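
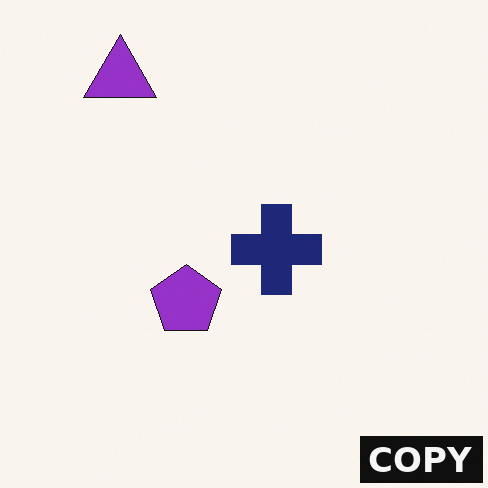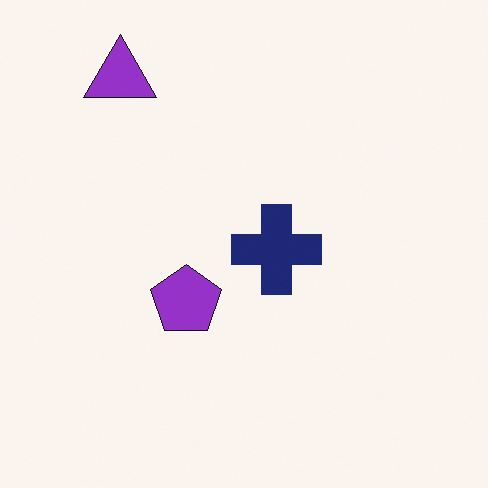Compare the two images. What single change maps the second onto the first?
The first image is the second watermarked with the text "COPY" in the lower-right corner.

A dark label reading "COPY" appears in the lower-right corner.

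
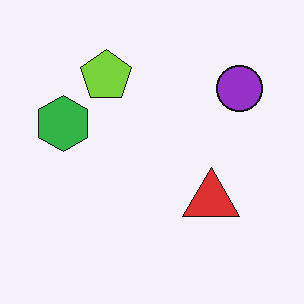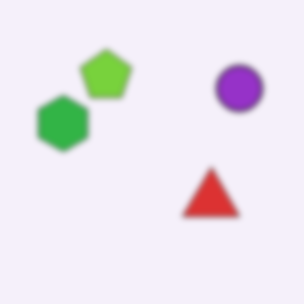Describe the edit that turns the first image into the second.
Moderately blurred.

Shape edges and outlines are uniformly softened across the whole image.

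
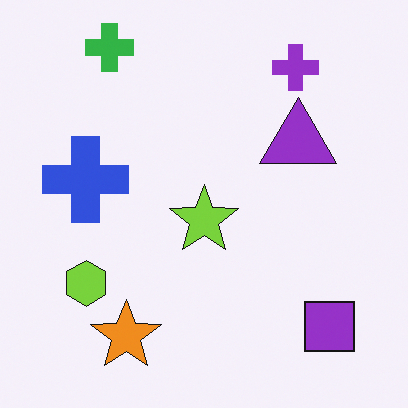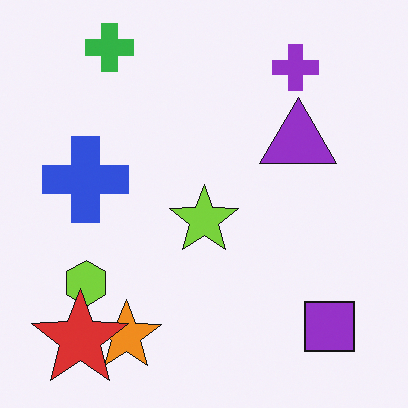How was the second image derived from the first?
Overlaid with an additional red star.

A red star appears in the second image that is absent from the first.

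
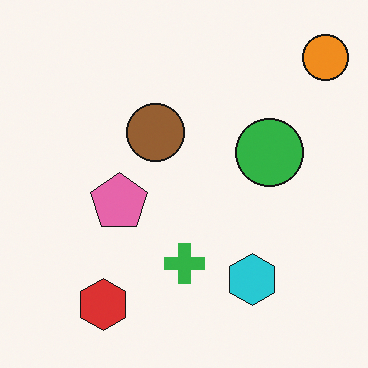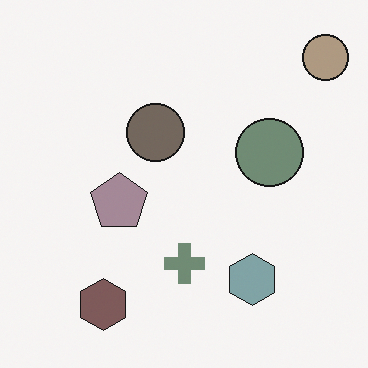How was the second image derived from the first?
The transformation is: heavily desaturated.

All colors are more muted and greyish — a global saturation change.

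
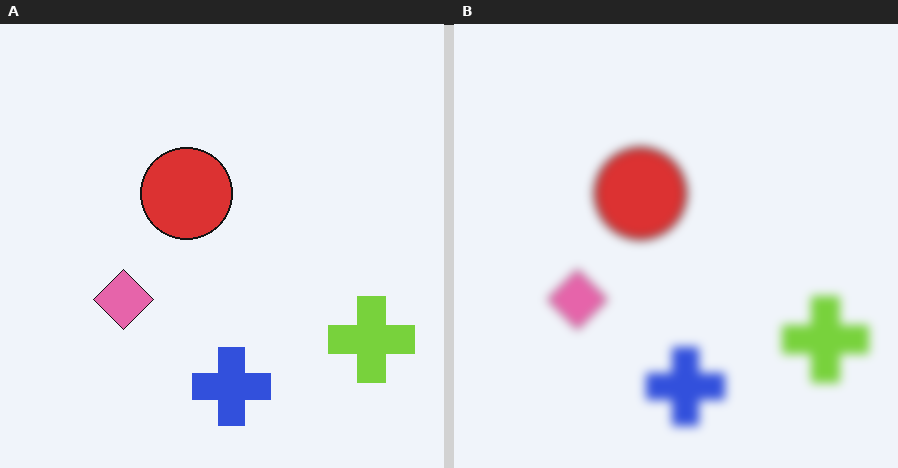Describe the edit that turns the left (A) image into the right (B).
The image was strongly gaussian-blurred.

Shape edges and outlines are uniformly softened across the whole image.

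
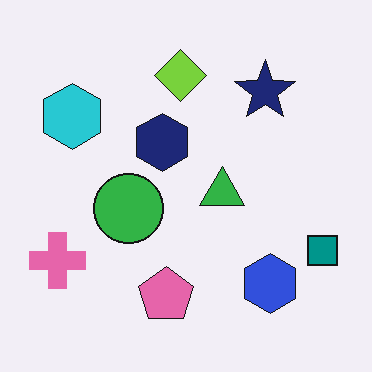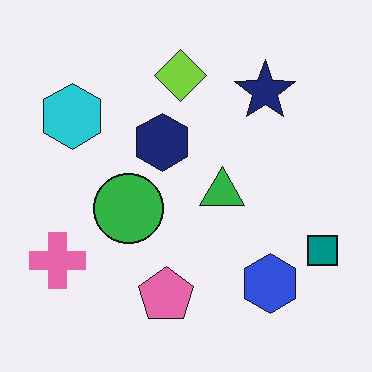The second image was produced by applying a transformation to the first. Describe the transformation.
The transformation is: given moderate JPEG compression.

Blocky 8×8 compression artifacts appear around shape edges and the flat background shows ringing — characteristic JPEG degradation.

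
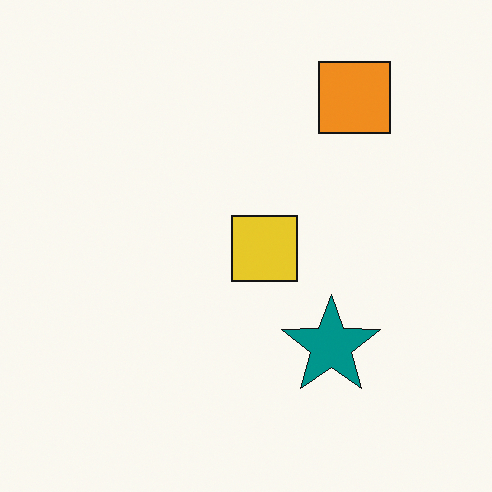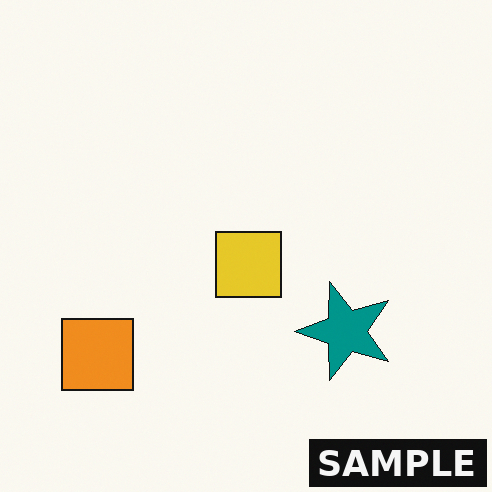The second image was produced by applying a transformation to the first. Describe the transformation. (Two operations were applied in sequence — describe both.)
This is the original image transposed (reflected across the top-left ↔ bottom-right diagonal), then watermarked with the text "SAMPLE" in the lower-right corner.

Shapes have swapped their row and column positions — what was in the top-right is now in the bottom-left — a diagonal reflection. A dark label reading "SAMPLE" appears in the lower-right corner.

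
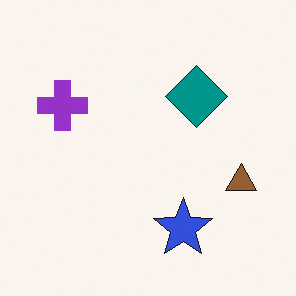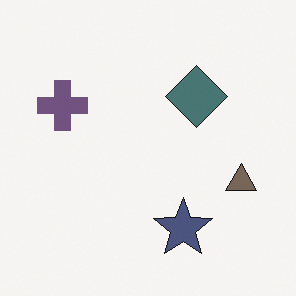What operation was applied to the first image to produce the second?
It was made much more muted (saturation change).

All colors are more muted and greyish — a global saturation change.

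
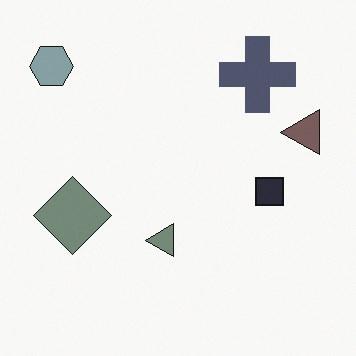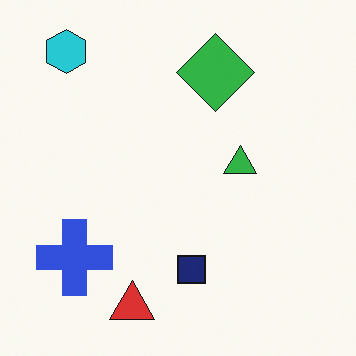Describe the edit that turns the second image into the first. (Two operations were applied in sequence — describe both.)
The first image is the second transposed (reflected across the top-left ↔ bottom-right diagonal), then heavily desaturated.

Shapes have swapped their row and column positions — what was in the top-right is now in the bottom-left — a diagonal reflection. All colors are more muted and greyish — a global saturation change.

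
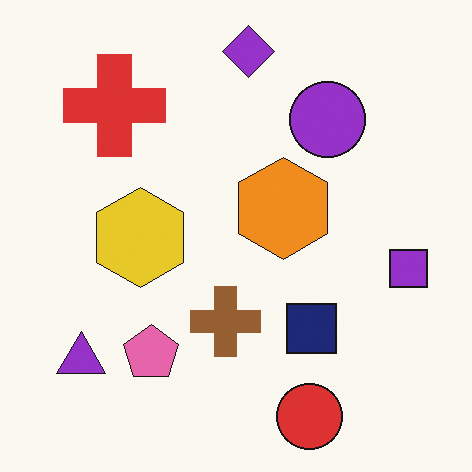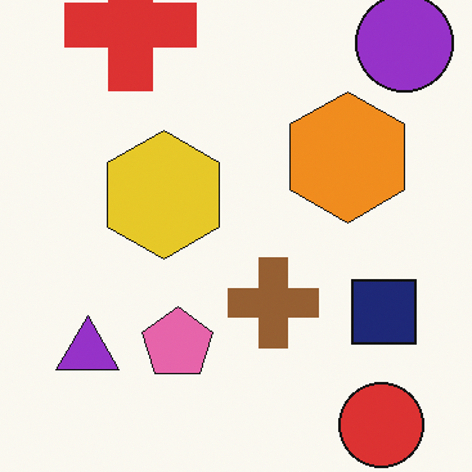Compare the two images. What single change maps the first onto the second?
This is the original image cropped to a modestly smaller region and rescaled.

The visible shapes are larger and the field of view is narrower; shapes near the original edges may be partly or wholly outside the frame — a crop-and-rescale.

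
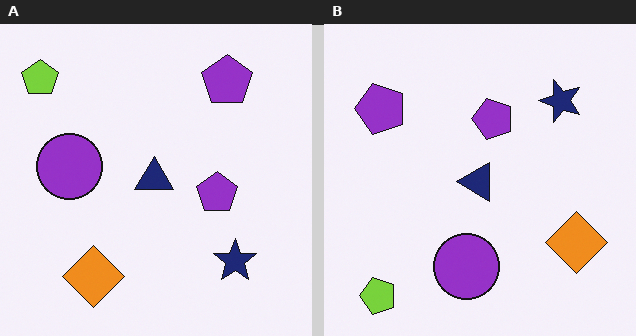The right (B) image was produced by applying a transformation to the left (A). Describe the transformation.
Rotated 90° counter-clockwise.

The lime pentagon sits in the top-left of the left (A) image and the bottom-left of the right (B) — consistent with a whole-image 90° counter-clockwise rotation.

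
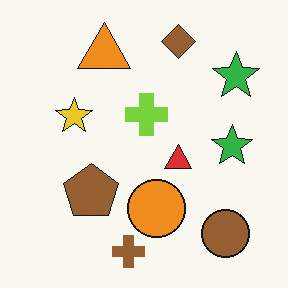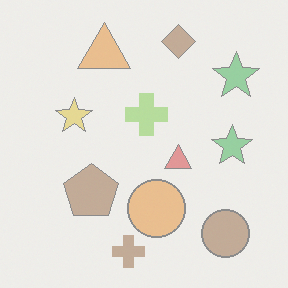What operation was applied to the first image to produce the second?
The transformation is: given much lower contrast.

Tones are pushed toward mid-grey across the whole image — a global contrast change.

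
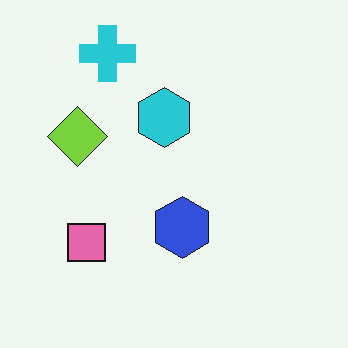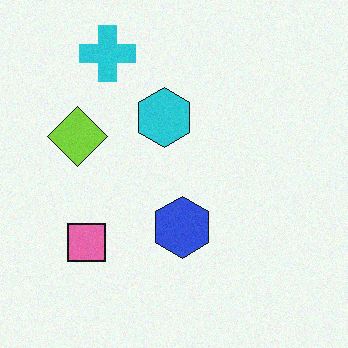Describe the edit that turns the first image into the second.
Degraded with subtle gaussian noise.

Random speckle covers the whole image, including the flat background.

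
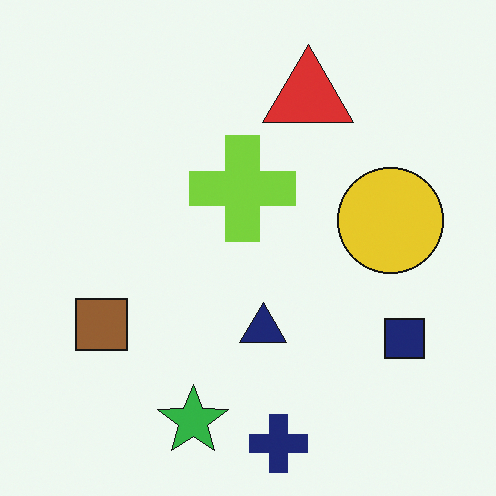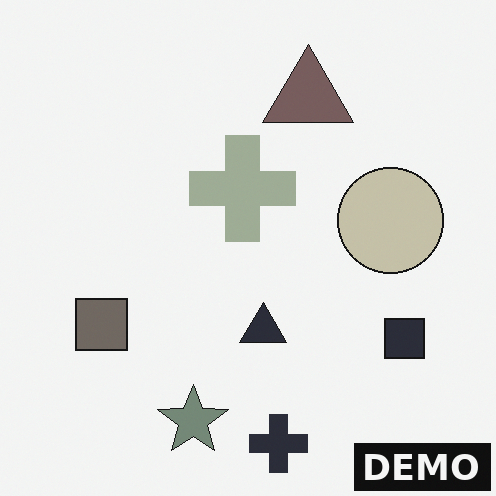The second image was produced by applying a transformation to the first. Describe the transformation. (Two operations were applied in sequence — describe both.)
The second image is the first heavily desaturated, then watermarked with the text "DEMO" in the lower-right corner.

All colors are more muted and greyish — a global saturation change. A dark label reading "DEMO" appears in the lower-right corner.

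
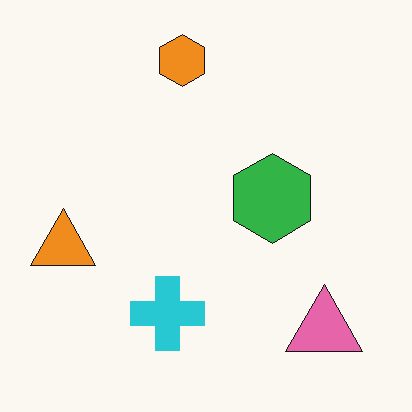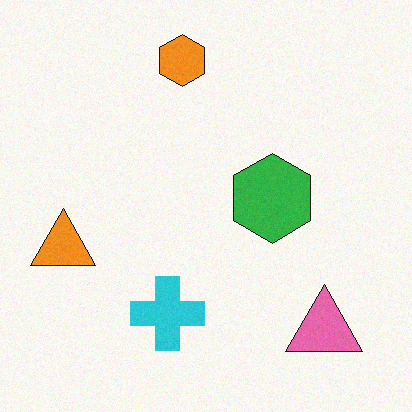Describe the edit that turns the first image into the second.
It was degraded with subtle gaussian noise.

Random speckle covers the whole image, including the flat background.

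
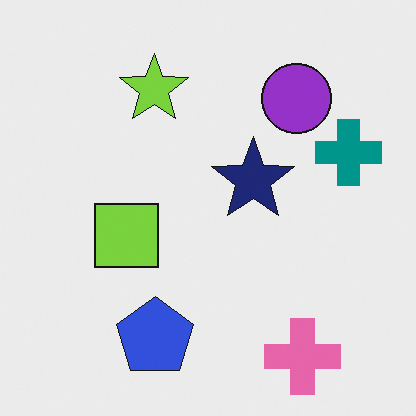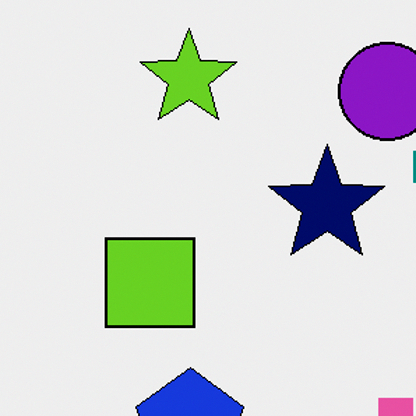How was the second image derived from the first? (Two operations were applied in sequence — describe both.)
Cropped slightly and scaled back up, then given slightly increased contrast.

The visible shapes are larger and the field of view is narrower; shapes near the original edges may be partly or wholly outside the frame — a crop-and-rescale. Tones are pushed away from mid-grey across the whole image — a global contrast change.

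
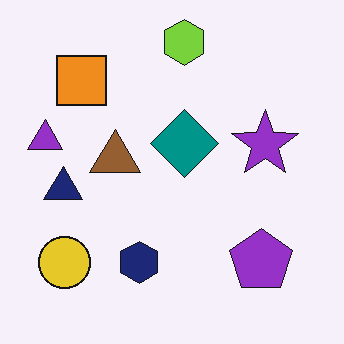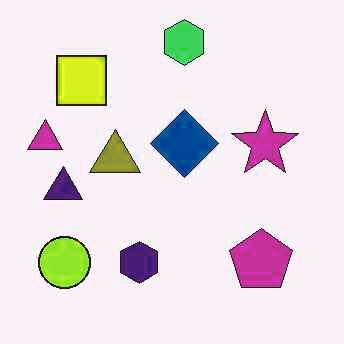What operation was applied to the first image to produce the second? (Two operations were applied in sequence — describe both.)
It was given moderate JPEG compression, then hue-shifted slightly.

Blocky 8×8 compression artifacts appear around shape edges and the flat background shows ringing — characteristic JPEG degradation. Every shape's color has rotated by the same amount around the hue wheel — a uniform hue shift.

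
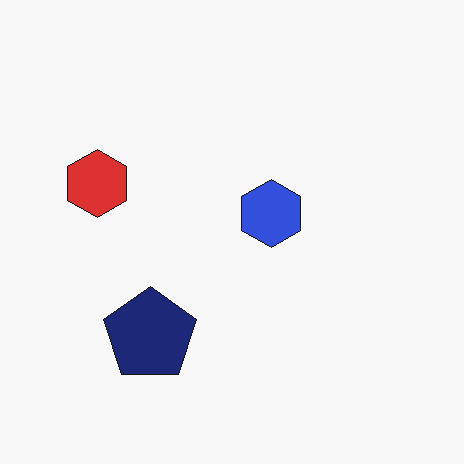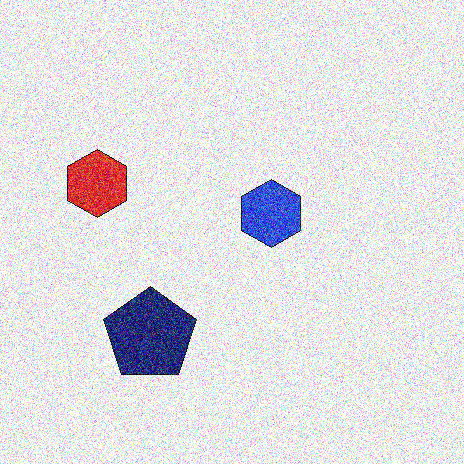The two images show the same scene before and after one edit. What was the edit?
It was degraded with a thick layer of grain.

Random speckle covers the whole image, including the flat background.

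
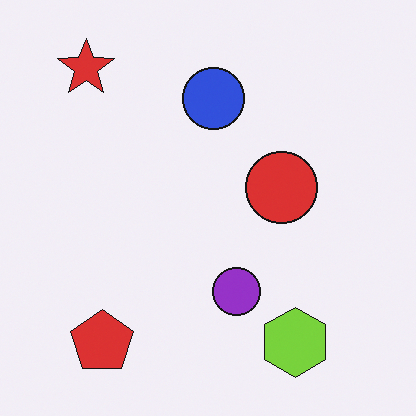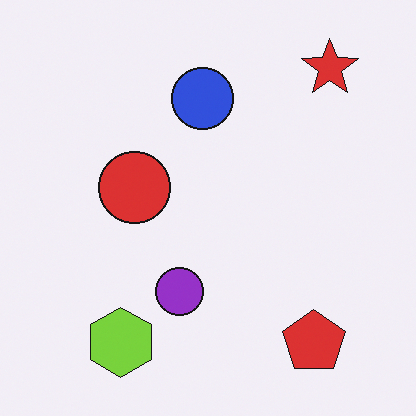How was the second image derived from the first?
The image was flipped horizontally (left ↔ right).

The red star is in the top-left of the first image and the top-right of the second — shapes on opposite sides of the vertical midline have swapped in a mirror flip.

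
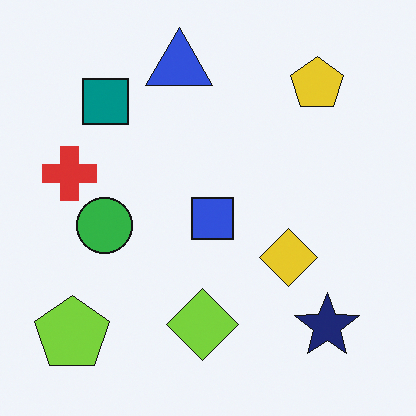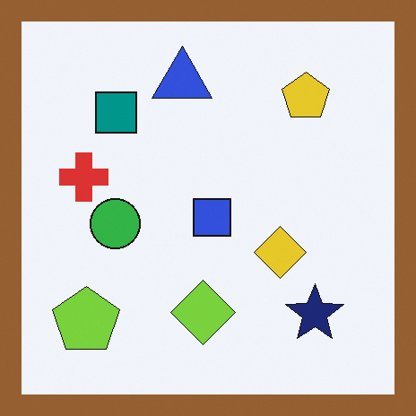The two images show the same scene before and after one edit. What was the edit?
The image was framed with a brown border.

A solid brown frame runs around the edge of the second image, with the content slightly shrunk inside it.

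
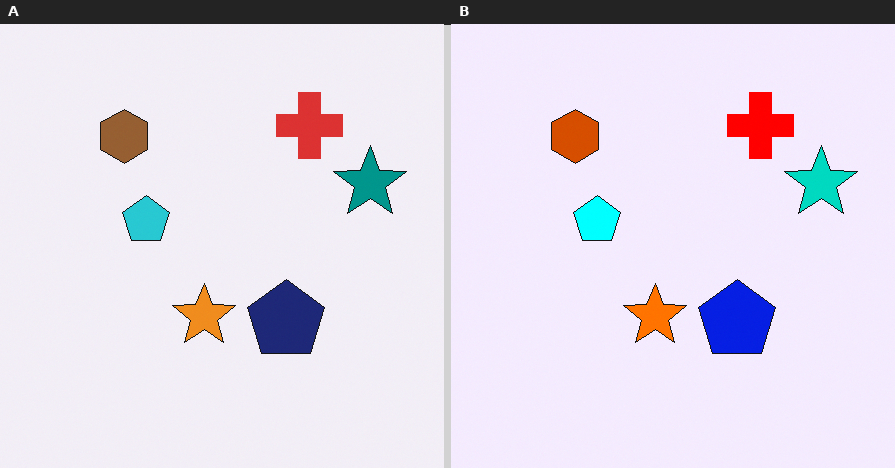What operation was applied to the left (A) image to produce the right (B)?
The right (B) image is the left (A) heavily oversaturated.

All colors are more vivid — a global saturation change.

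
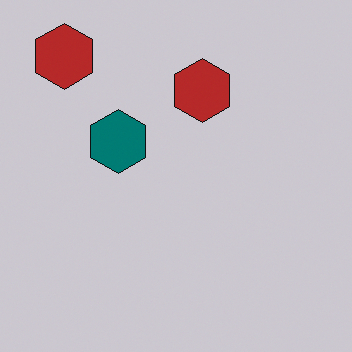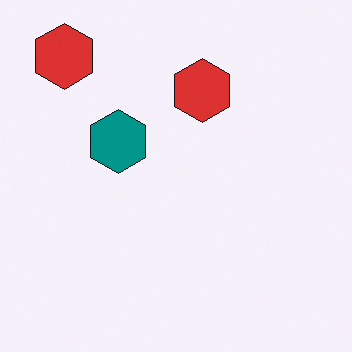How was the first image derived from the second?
It was darkened a little.

Every pixel — background and shapes alike — is uniformly darkened.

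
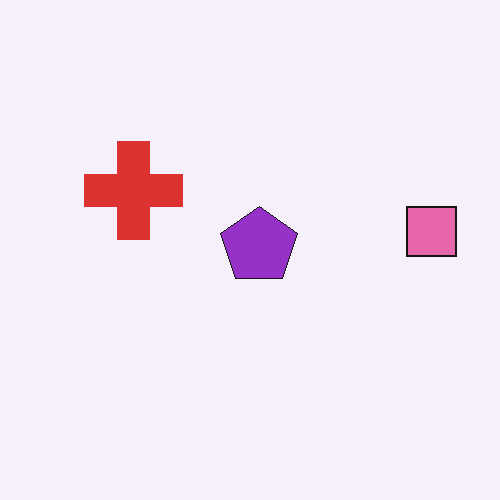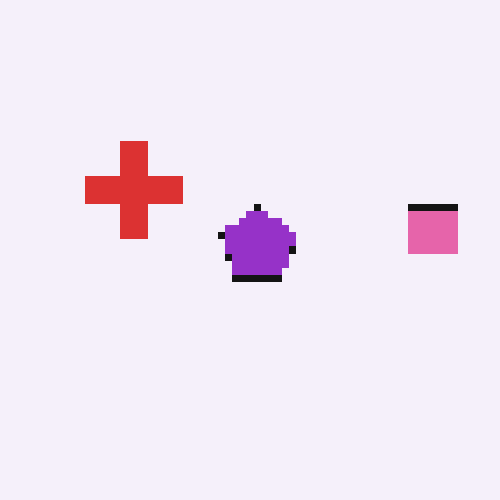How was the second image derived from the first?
The transformation is: moderately pixelated.

Shapes are reduced to large square blocks; fine edges and outlines are lost — a downscale-then-upscale (mosaic) effect.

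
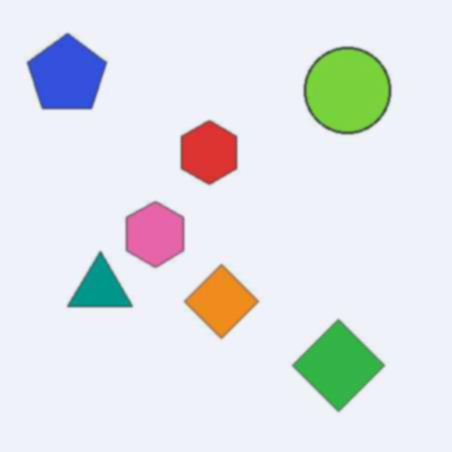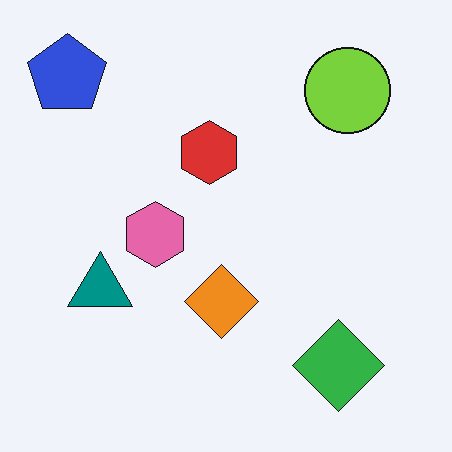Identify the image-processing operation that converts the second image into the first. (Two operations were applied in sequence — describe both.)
The first image is the second JPEG-compressed with visible artifacts, then lightly blurred.

Blocky 8×8 compression artifacts appear around shape edges and the flat background shows ringing — characteristic JPEG degradation. Shape edges and outlines are uniformly softened across the whole image.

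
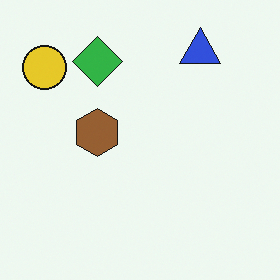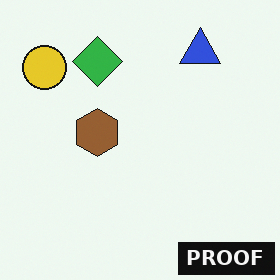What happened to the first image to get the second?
The second image is the first watermarked with the text "PROOF" in the lower-right corner.

A dark label reading "PROOF" appears in the lower-right corner.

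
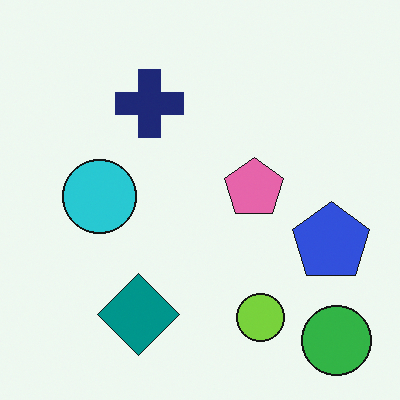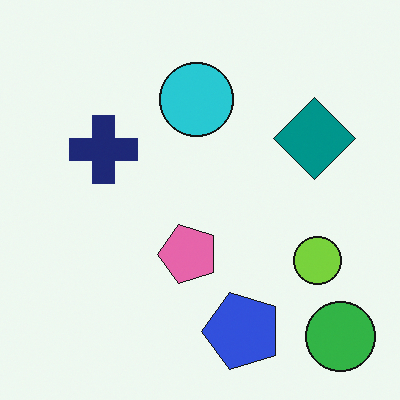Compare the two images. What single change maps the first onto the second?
Transposed (reflected across the top-left ↔ bottom-right diagonal).

Shapes have swapped their row and column positions — what was in the top-right is now in the bottom-left — a diagonal reflection.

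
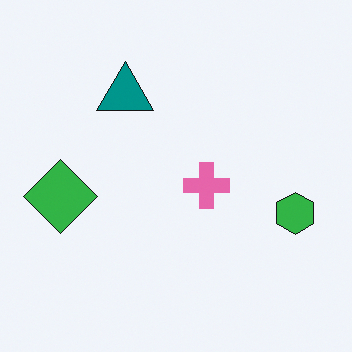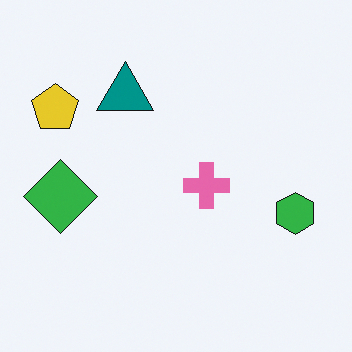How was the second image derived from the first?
The transformation is: overlaid with an additional yellow pentagon.

A yellow pentagon appears in the second image that is absent from the first.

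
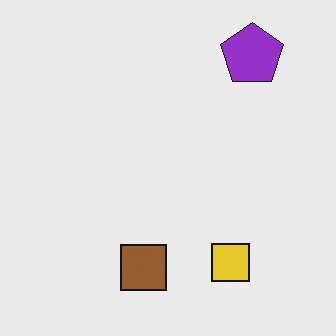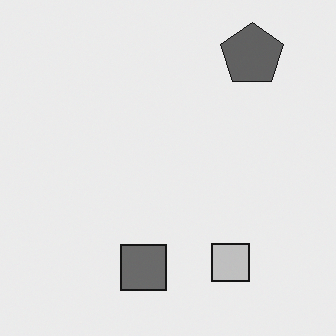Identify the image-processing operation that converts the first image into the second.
Converted to grayscale.

All color is removed — every shape is now a shade of grey.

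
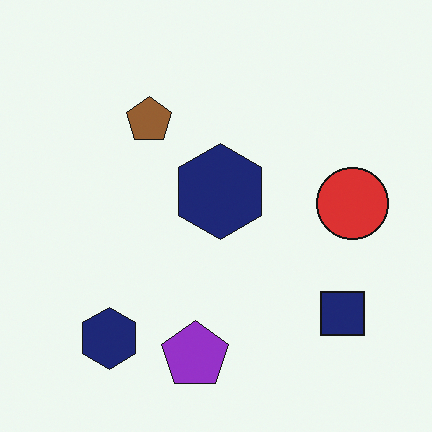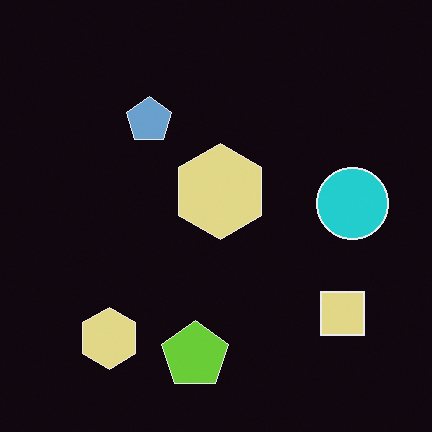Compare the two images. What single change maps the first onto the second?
The transformation is: color-inverted (negative).

The light background has become dark and every shape's color is its complement — a photographic negative.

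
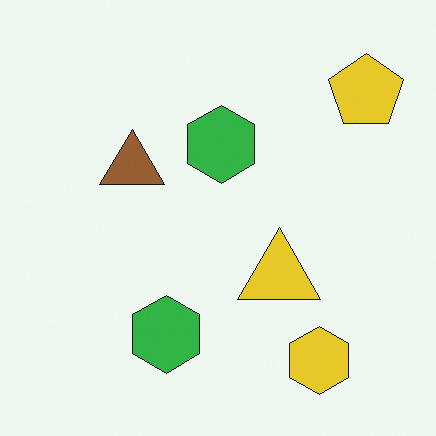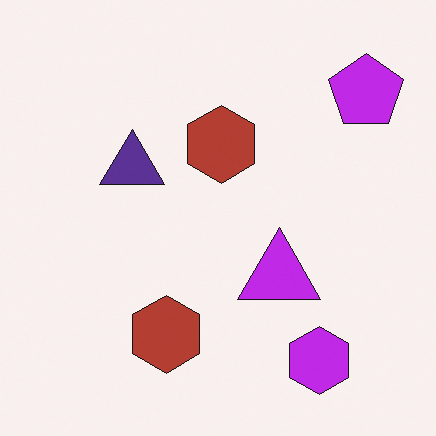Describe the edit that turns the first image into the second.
This is the original image hue-shifted by a large amount.

Every shape's color has rotated by the same amount around the hue wheel — a uniform hue shift.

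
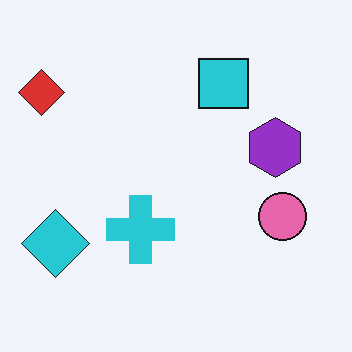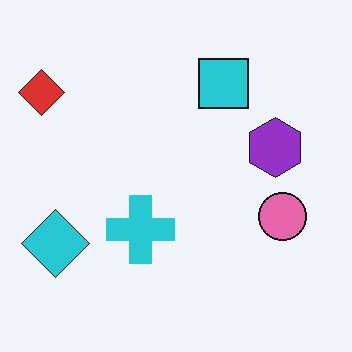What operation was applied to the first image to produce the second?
Given moderate JPEG compression.

Blocky 8×8 compression artifacts appear around shape edges and the flat background shows ringing — characteristic JPEG degradation.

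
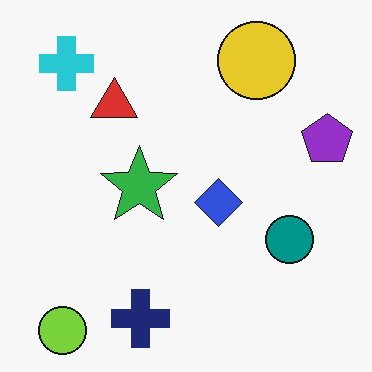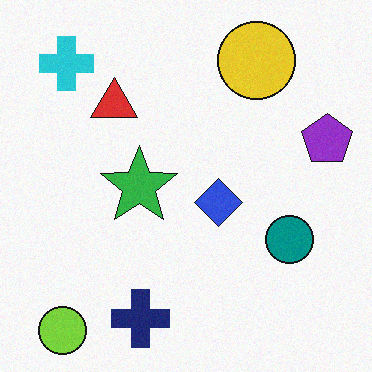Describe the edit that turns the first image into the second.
Degraded with a light layer of grain.

Random speckle covers the whole image, including the flat background.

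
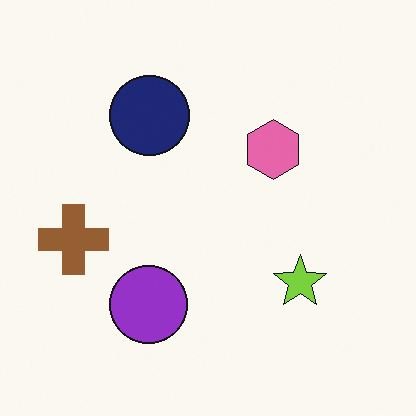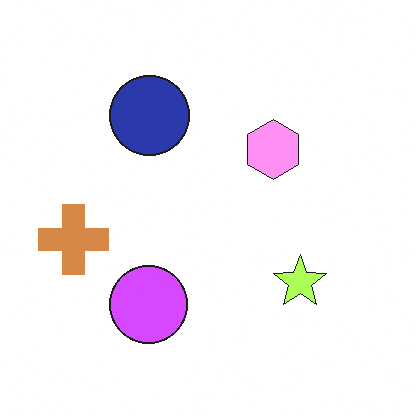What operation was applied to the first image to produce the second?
The transformation is: brightened a lot.

Every pixel — background and shapes alike — is uniformly brightened.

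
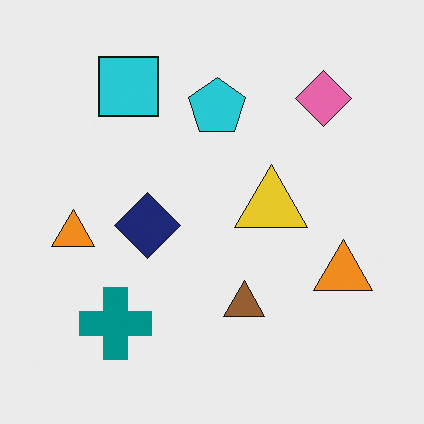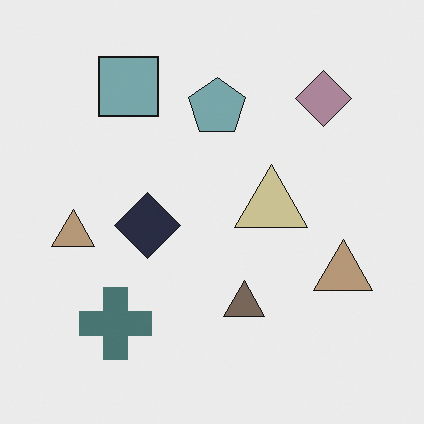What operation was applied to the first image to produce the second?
It was heavily desaturated.

All colors are more muted and greyish — a global saturation change.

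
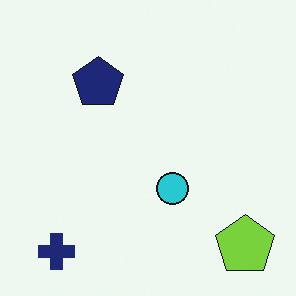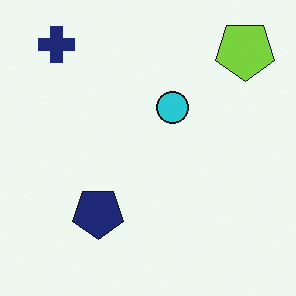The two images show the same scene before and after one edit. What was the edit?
Flipped vertically (top ↔ bottom).

The navy cross is in the bottom-left of the first image and the top-left of the second — shapes on opposite sides of the horizontal midline have swapped in a mirror flip.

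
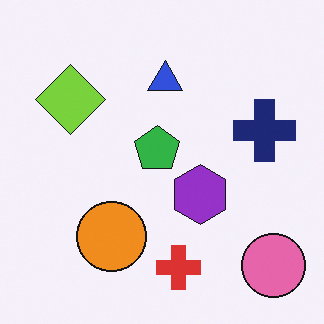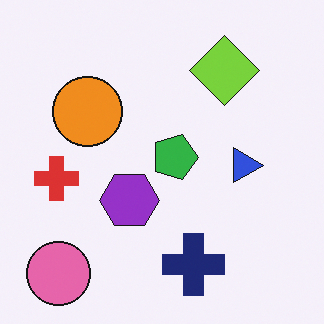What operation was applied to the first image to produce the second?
The image was rotated 90° clockwise.

The pink circle sits in the bottom-right of the first image and the bottom-left of the second — consistent with a whole-image 90° clockwise rotation.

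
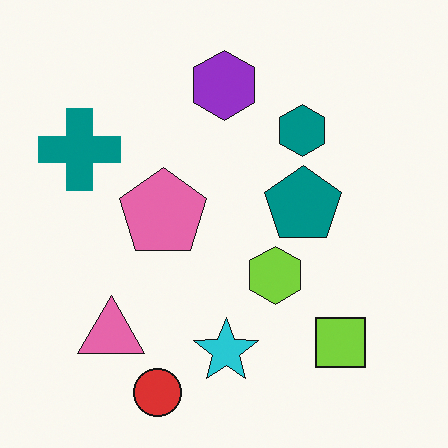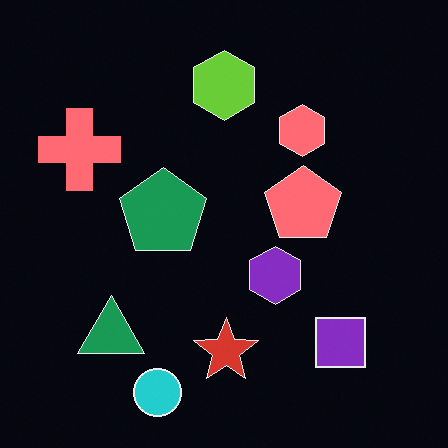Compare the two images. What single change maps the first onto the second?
It was color-inverted (negative).

The light background has become dark and every shape's color is its complement — a photographic negative.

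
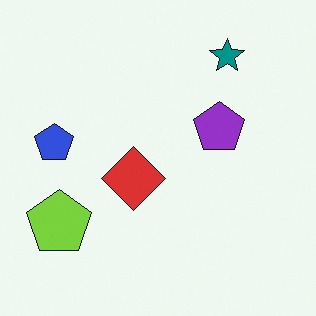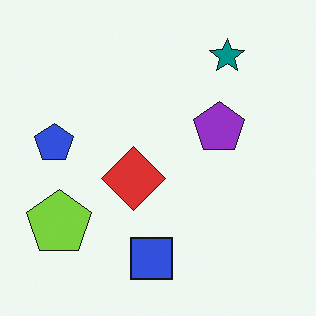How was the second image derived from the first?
This is the original image overlaid with an additional blue square.

A blue square appears in the second image that is absent from the first.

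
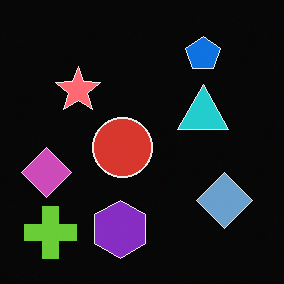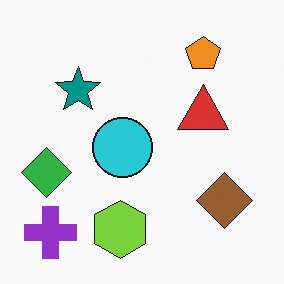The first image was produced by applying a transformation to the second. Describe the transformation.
The image was color-inverted (negative).

The light background has become dark and every shape's color is its complement — a photographic negative.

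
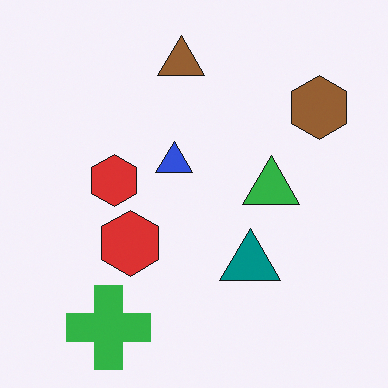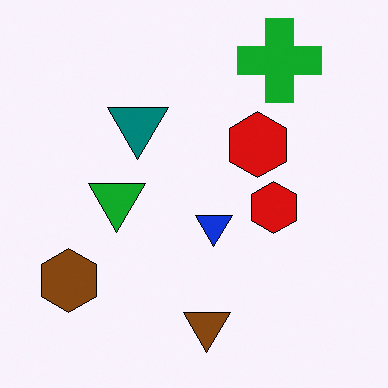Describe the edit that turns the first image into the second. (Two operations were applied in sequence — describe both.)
The second image is the first rotated 180°, then given slightly increased contrast.

The green cross sits in the bottom-left of the first image and the top-right of the second — consistent with a whole-image 180° rotation. Tones are pushed away from mid-grey across the whole image — a global contrast change.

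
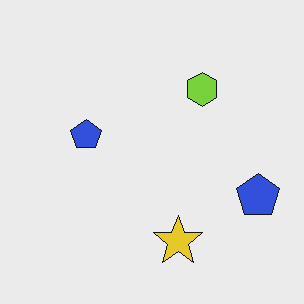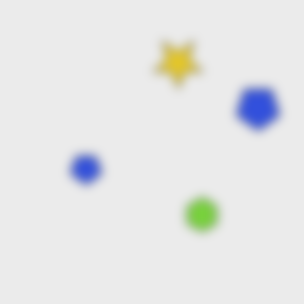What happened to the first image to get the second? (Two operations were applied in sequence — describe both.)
The second image is the first flipped vertically (top ↔ bottom), then strongly gaussian-blurred.

The yellow star is in the bottom of the first image and the top of the second — shapes on opposite sides of the horizontal midline have swapped in a mirror flip. Shape edges and outlines are uniformly softened across the whole image.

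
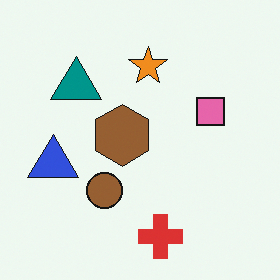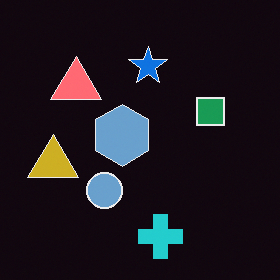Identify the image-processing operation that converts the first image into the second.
The transformation is: color-inverted (negative).

The light background has become dark and every shape's color is its complement — a photographic negative.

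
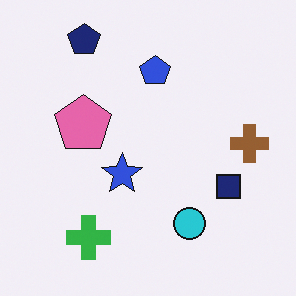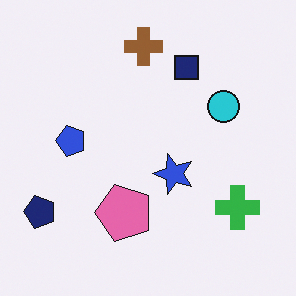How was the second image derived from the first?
This is the original image rotated 90° counter-clockwise.

The navy pentagon sits in the top-left of the first image and the bottom-left of the second — consistent with a whole-image 90° counter-clockwise rotation.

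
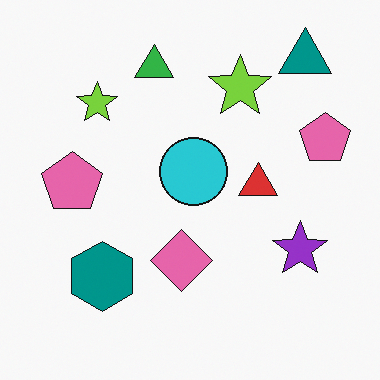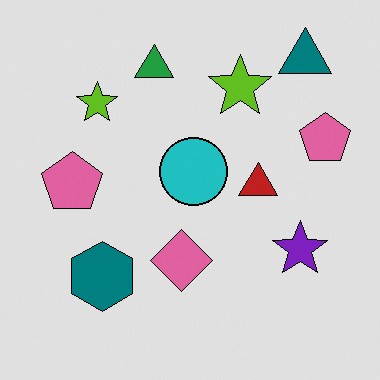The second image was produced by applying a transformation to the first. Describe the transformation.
Moderately posterized.

Each flat color has snapped to a coarser quantized level — most visibly, the near-white background has dropped to a flat grey.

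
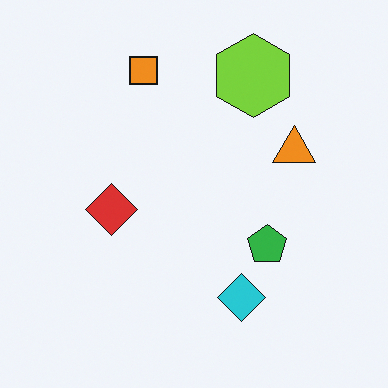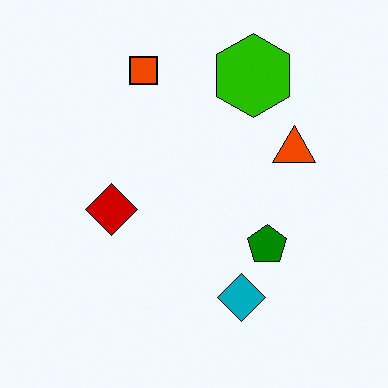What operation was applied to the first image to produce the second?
It was boosted in contrast.

Tones are pushed away from mid-grey across the whole image — a global contrast change.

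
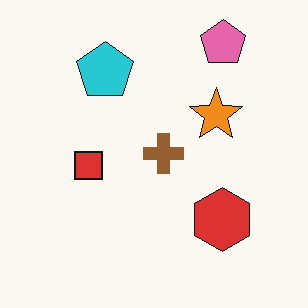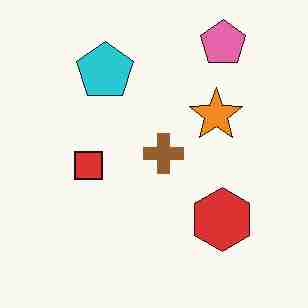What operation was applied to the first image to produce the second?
It was degraded with heavy JPEG compression.

Blocky 8×8 compression artifacts appear around shape edges and the flat background shows ringing — characteristic JPEG degradation.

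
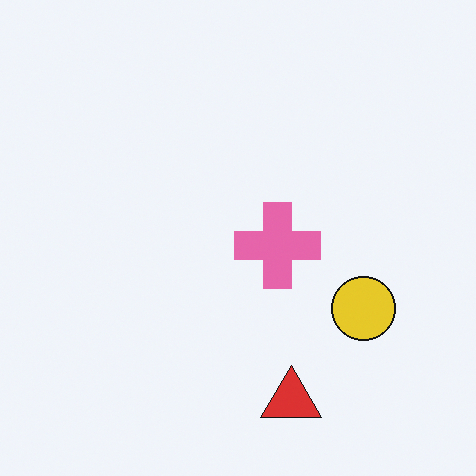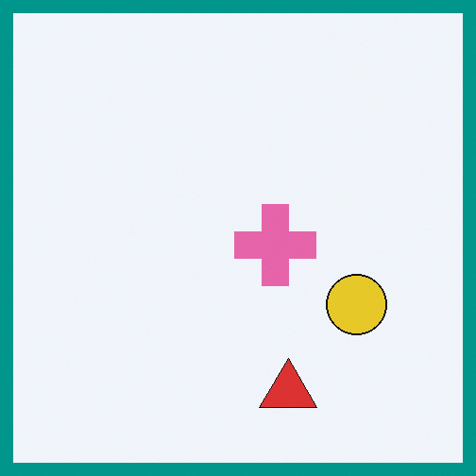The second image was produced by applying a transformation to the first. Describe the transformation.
This is the original image framed with a teal border.

A solid teal frame runs around the edge of the second image, with the content slightly shrunk inside it.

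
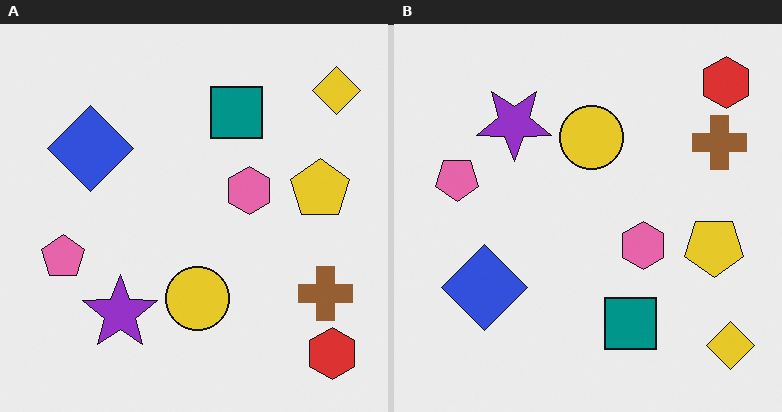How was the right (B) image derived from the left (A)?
It was flipped vertically (top ↔ bottom).

The red hexagon is in the bottom-right of the left (A) image and the top-right of the right (B) — shapes on opposite sides of the horizontal midline have swapped in a mirror flip.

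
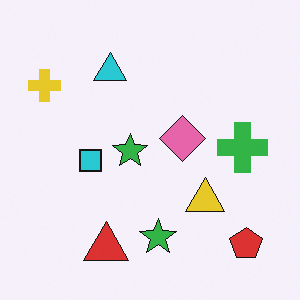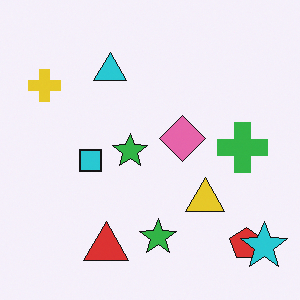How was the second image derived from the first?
It was overlaid with an additional cyan star.

A cyan star appears in the second image that is absent from the first.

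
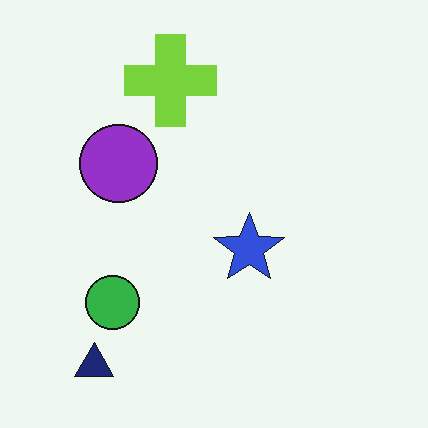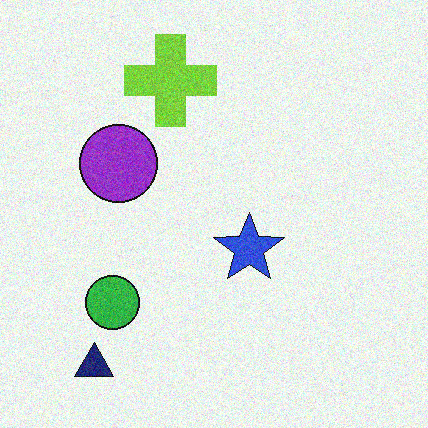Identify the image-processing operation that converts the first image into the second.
The image was degraded with moderate additive noise.

Random speckle covers the whole image, including the flat background.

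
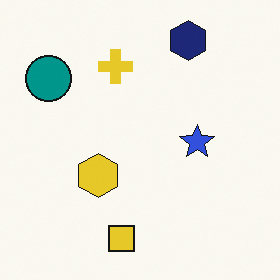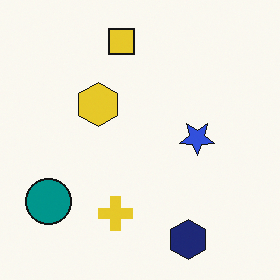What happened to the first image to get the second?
The transformation is: flipped vertically (top ↔ bottom).

The navy hexagon is in the top-right of the first image and the bottom-right of the second — shapes on opposite sides of the horizontal midline have swapped in a mirror flip.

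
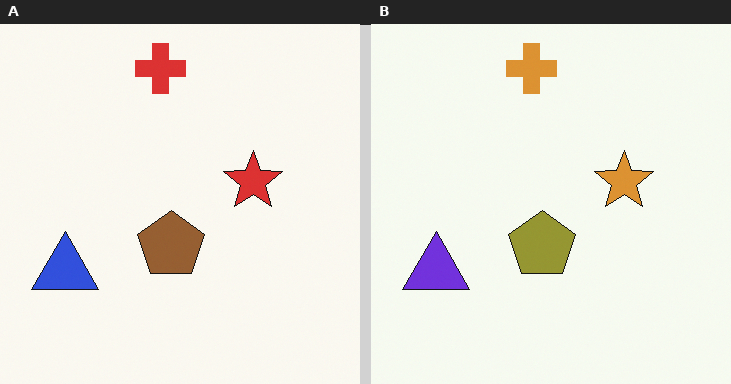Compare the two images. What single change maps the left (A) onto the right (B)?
Hue-shifted by a small amount.

Every shape's color has rotated by the same amount around the hue wheel — a uniform hue shift.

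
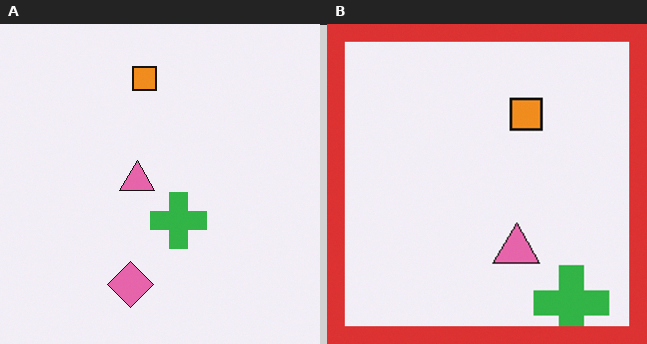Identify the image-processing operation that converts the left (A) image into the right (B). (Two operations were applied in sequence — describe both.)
The transformation is: cropped to a modestly smaller region and rescaled, then framed with a red border.

The visible shapes are larger and the field of view is narrower; shapes near the original edges may be partly or wholly outside the frame — a crop-and-rescale. A solid red frame runs around the edge of the right (B) image, with the content slightly shrunk inside it.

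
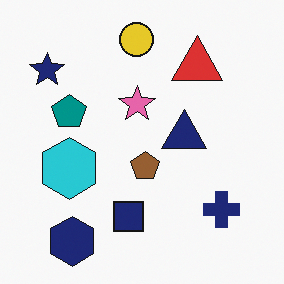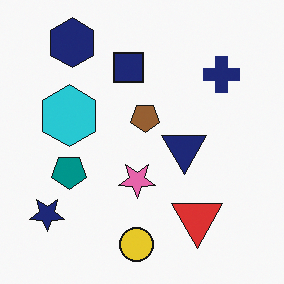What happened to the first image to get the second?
It was flipped vertically (top ↔ bottom).

The yellow circle is in the top of the first image and the bottom of the second — shapes on opposite sides of the horizontal midline have swapped in a mirror flip.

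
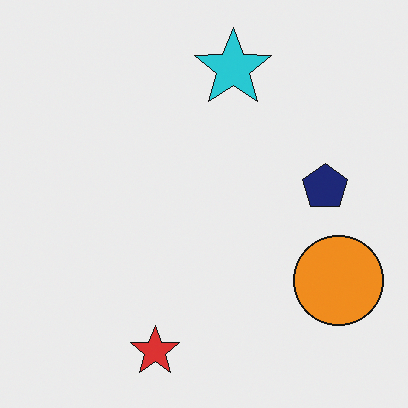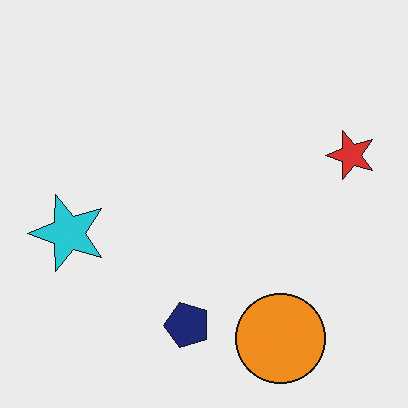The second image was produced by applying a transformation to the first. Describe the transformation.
The second image is the first transposed (reflected across the top-left ↔ bottom-right diagonal).

Shapes have swapped their row and column positions — what was in the top-right is now in the bottom-left — a diagonal reflection.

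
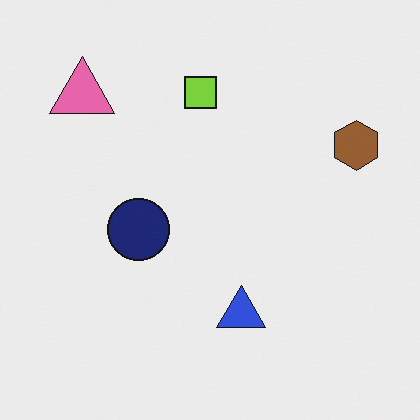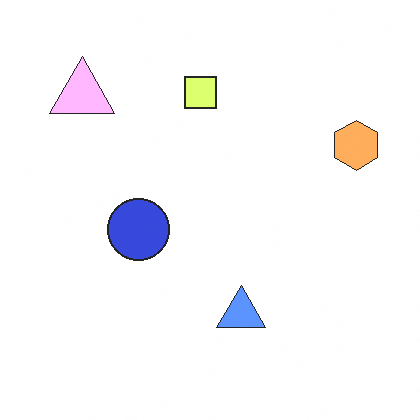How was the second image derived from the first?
The image was substantially brightened.

Every pixel — background and shapes alike — is uniformly brightened.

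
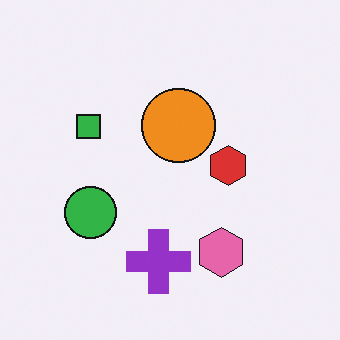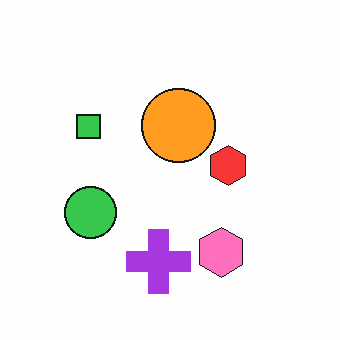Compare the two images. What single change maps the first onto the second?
It was brightened a little.

Every pixel — background and shapes alike — is uniformly brightened.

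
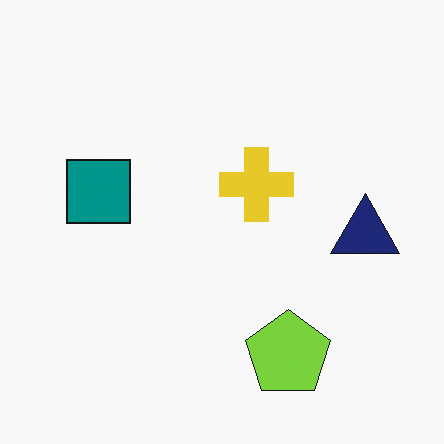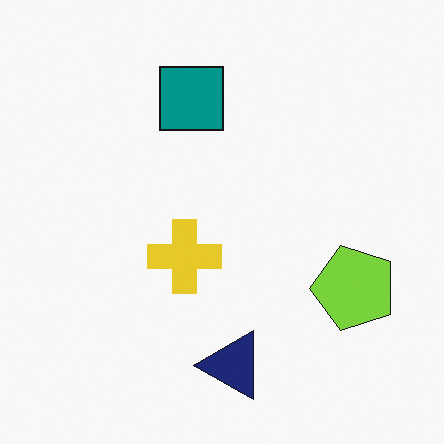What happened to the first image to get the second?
The transformation is: transposed (reflected across the top-left ↔ bottom-right diagonal).

Shapes have swapped their row and column positions — what was in the top-right is now in the bottom-left — a diagonal reflection.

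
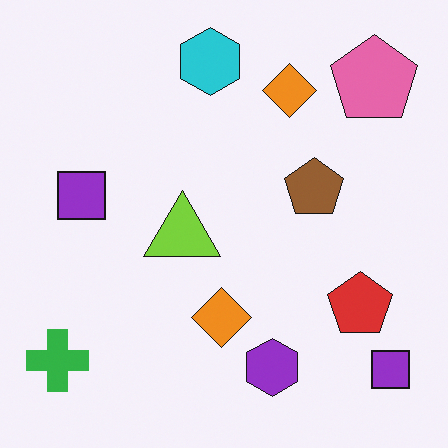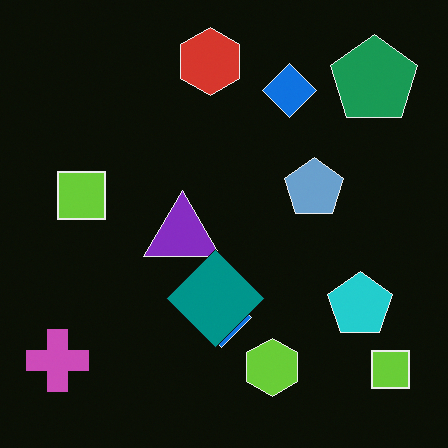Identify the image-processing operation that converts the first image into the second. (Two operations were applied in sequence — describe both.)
The transformation is: color-inverted (negative), then overlaid with an additional teal diamond.

The light background has become dark and every shape's color is its complement — a photographic negative. A teal diamond appears in the second image that is absent from the first.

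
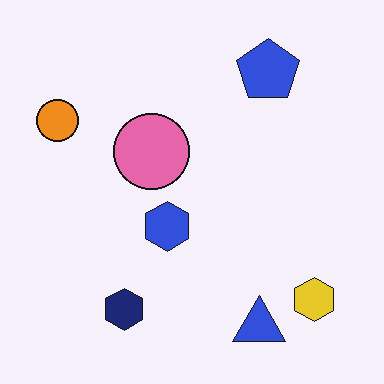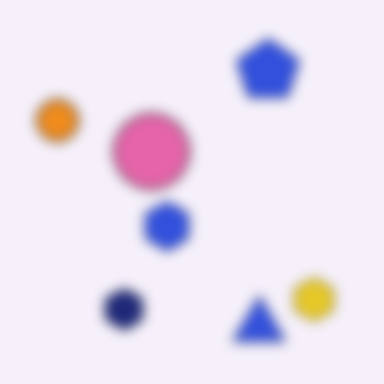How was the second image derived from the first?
Heavily blurred.

Shape edges and outlines are uniformly softened across the whole image.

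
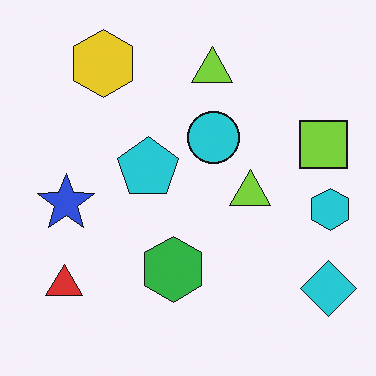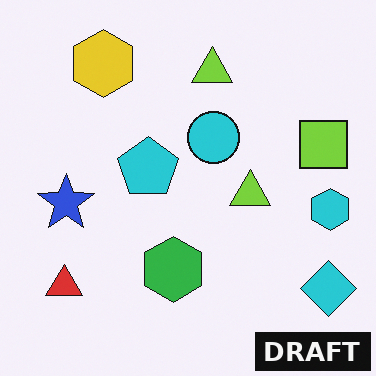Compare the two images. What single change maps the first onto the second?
The image was watermarked with the text "DRAFT" in the lower-right corner.

A dark label reading "DRAFT" appears in the lower-right corner.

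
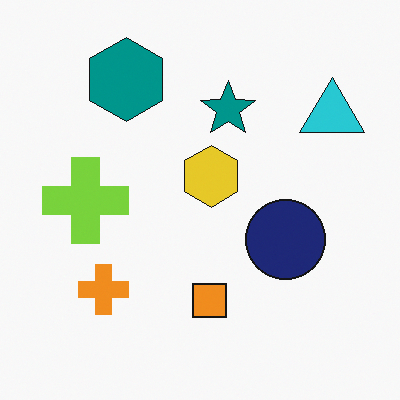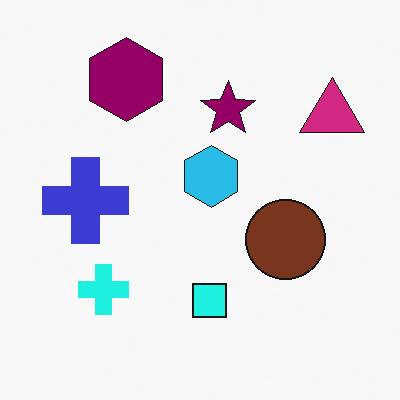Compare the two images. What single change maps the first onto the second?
This is the original image hue-shifted through roughly a third of the color wheel.

Every shape's color has rotated by the same amount around the hue wheel — a uniform hue shift.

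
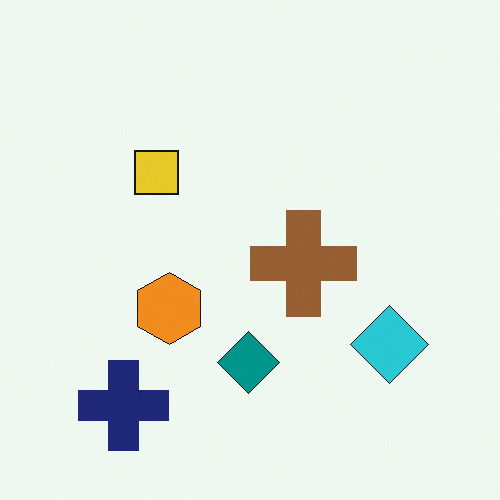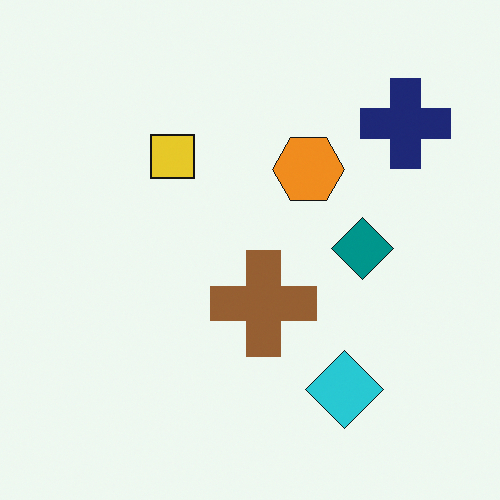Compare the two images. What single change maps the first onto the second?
It was transposed (reflected across the top-left ↔ bottom-right diagonal).

Shapes have swapped their row and column positions — what was in the top-right is now in the bottom-left — a diagonal reflection.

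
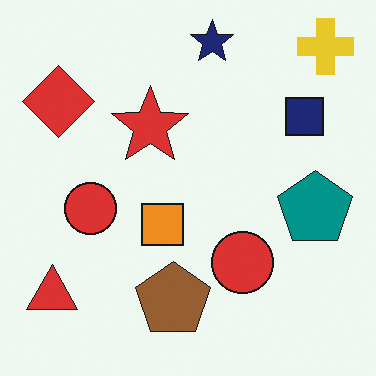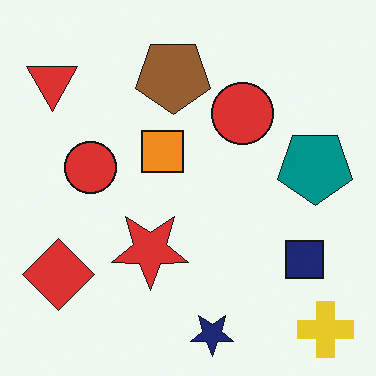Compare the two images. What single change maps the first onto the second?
The transformation is: flipped vertically (top ↔ bottom).

The navy star is in the top of the first image and the bottom of the second — shapes on opposite sides of the horizontal midline have swapped in a mirror flip.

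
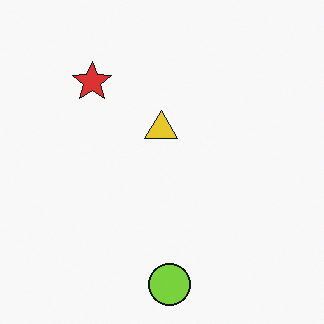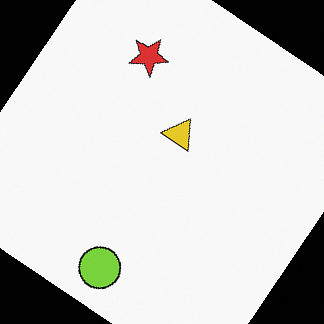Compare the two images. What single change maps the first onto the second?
The image was rotated clockwise by a large amount — several tens of degrees.

Every shape is tilted by the same angle and the image corners show triangular fill wedges — a whole-image rotation by a non-right angle.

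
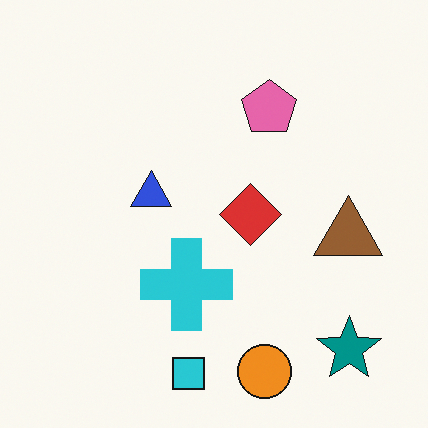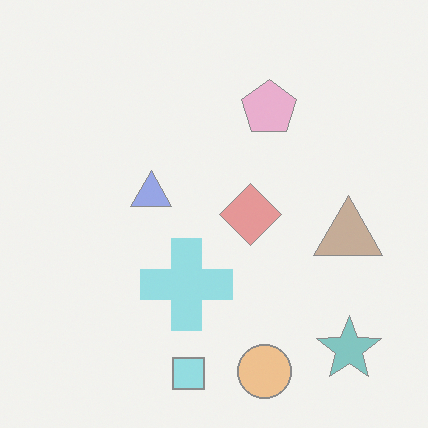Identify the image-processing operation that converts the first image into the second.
This is the original image given much lower contrast.

Tones are pushed toward mid-grey across the whole image — a global contrast change.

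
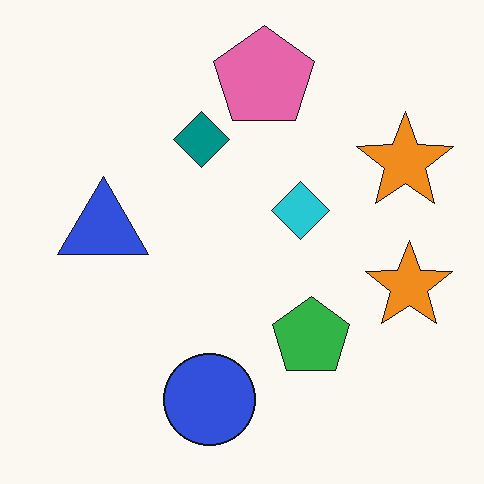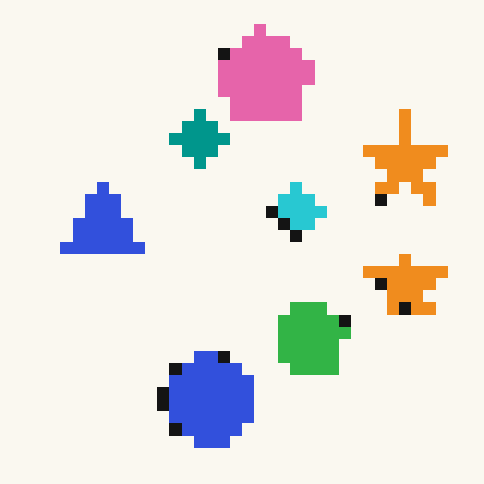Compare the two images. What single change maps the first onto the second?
The image was heavily pixelated into large blocks.

Shapes are reduced to large square blocks; fine edges and outlines are lost — a downscale-then-upscale (mosaic) effect.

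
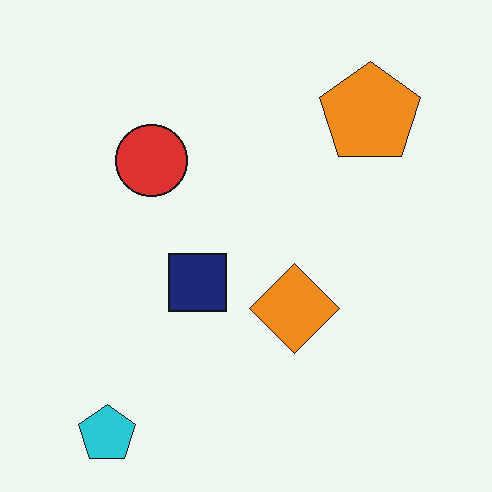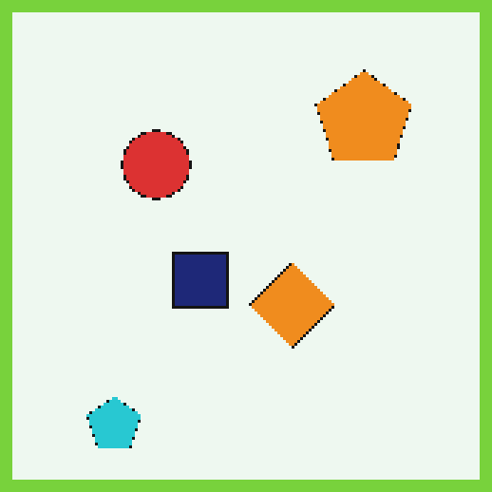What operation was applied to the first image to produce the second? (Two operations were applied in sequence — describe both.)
This is the original image mildly pixelated, then framed with a lime border.

Shapes are reduced to large square blocks; fine edges and outlines are lost — a downscale-then-upscale (mosaic) effect. A solid lime frame runs around the edge of the second image, with the content slightly shrunk inside it.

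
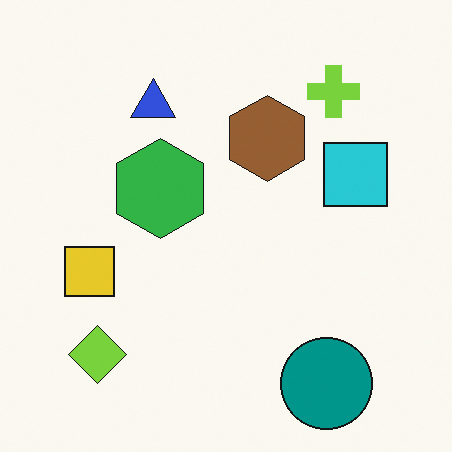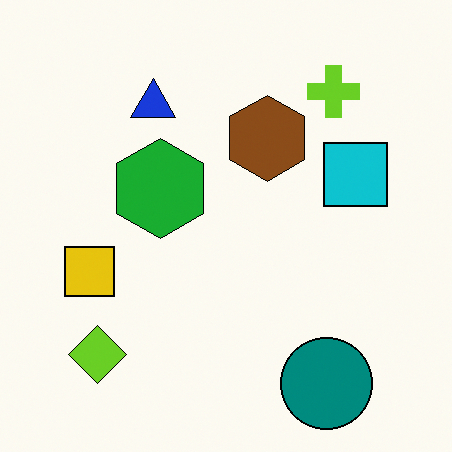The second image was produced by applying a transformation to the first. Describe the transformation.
Given slightly increased contrast.

Tones are pushed away from mid-grey across the whole image — a global contrast change.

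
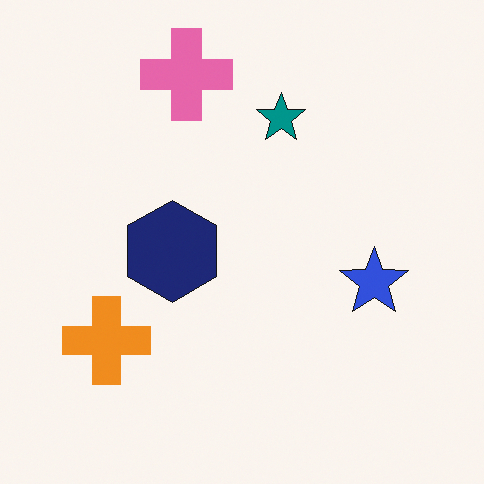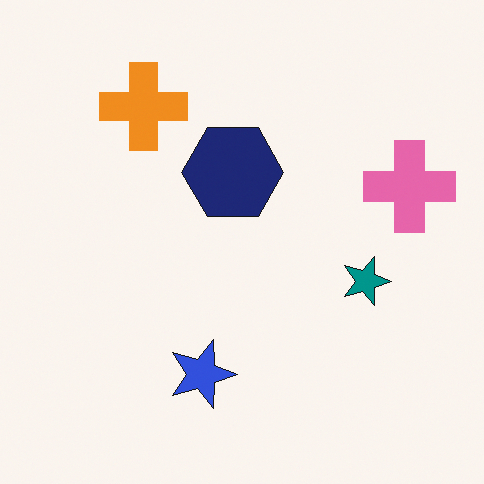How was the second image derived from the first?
Rotated 90° clockwise.

The pink cross sits in the top of the first image and the right of the second — consistent with a whole-image 90° clockwise rotation.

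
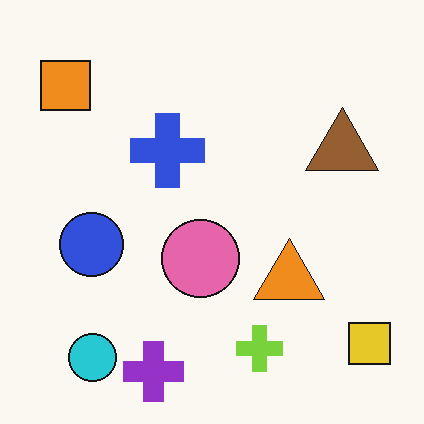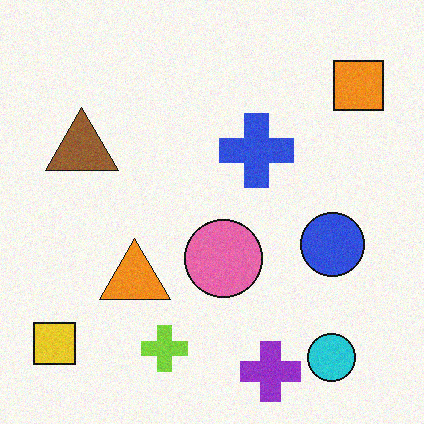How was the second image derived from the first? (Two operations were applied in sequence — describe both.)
This is the original image flipped horizontally (left ↔ right), then degraded with subtle gaussian noise.

The yellow square is in the bottom-right of the first image and the bottom-left of the second — shapes on opposite sides of the vertical midline have swapped in a mirror flip. Random speckle covers the whole image, including the flat background.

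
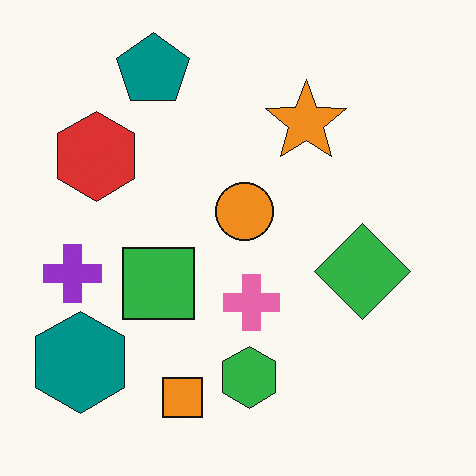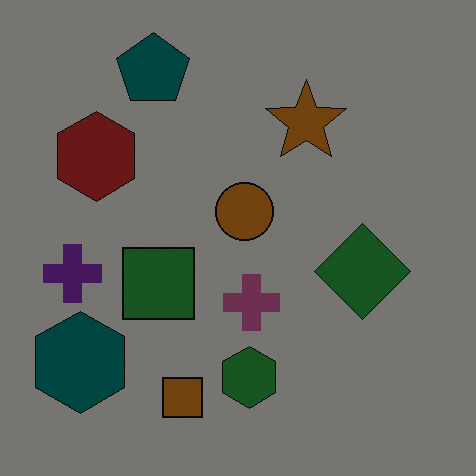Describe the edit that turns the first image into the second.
The transformation is: substantially darkened.

Every pixel — background and shapes alike — is uniformly darkened.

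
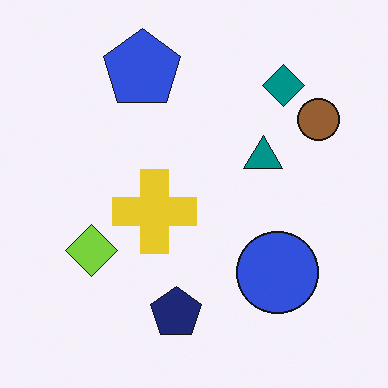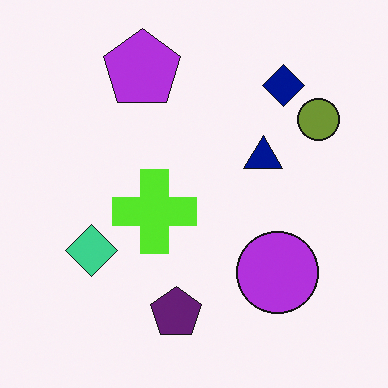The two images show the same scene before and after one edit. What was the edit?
The image was hue-shifted by a small amount.

Every shape's color has rotated by the same amount around the hue wheel — a uniform hue shift.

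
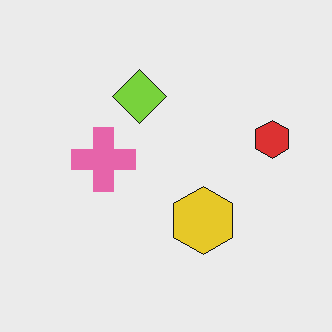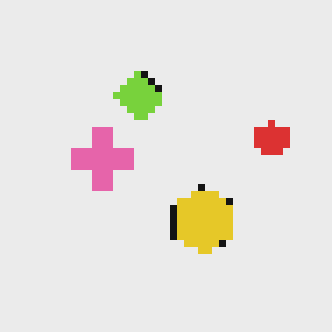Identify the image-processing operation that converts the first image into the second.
It was moderately pixelated.

Shapes are reduced to large square blocks; fine edges and outlines are lost — a downscale-then-upscale (mosaic) effect.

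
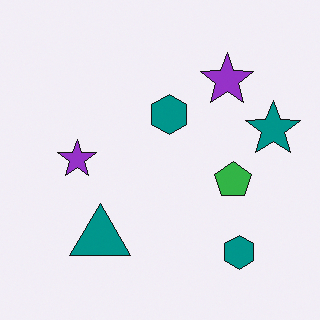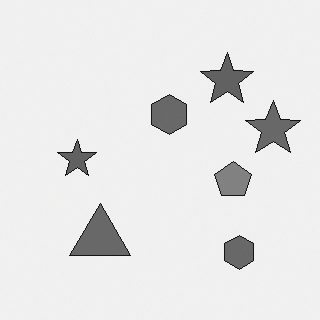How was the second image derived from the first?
Converted to grayscale.

All color is removed — every shape is now a shade of grey.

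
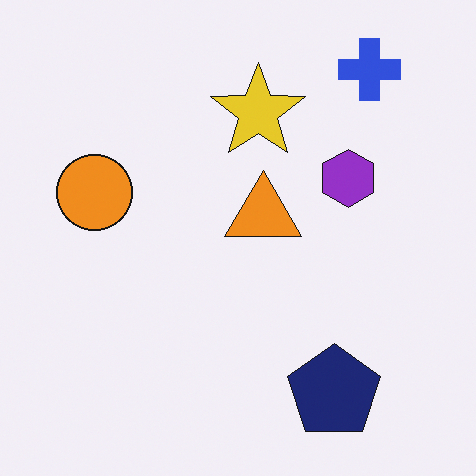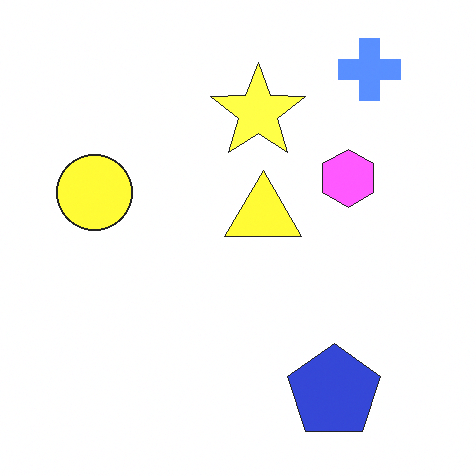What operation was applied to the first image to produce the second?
This is the original image noticeably brightened.

Every pixel — background and shapes alike — is uniformly brightened.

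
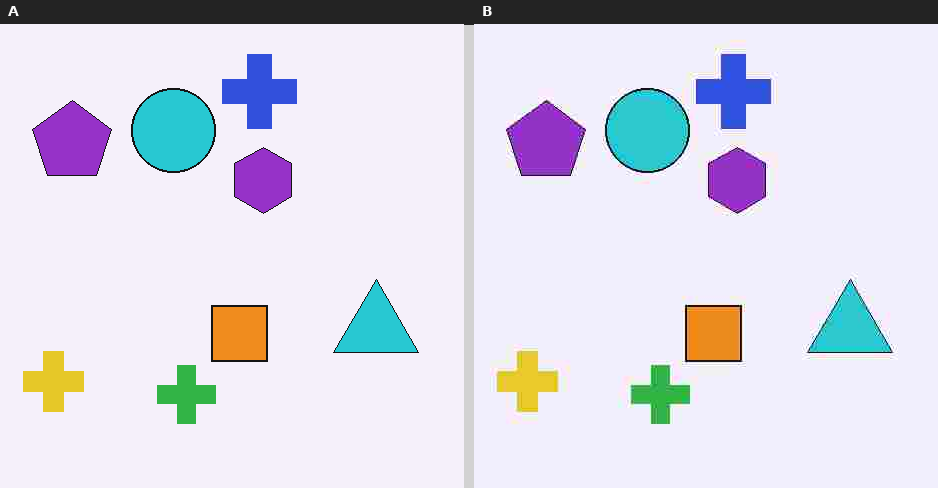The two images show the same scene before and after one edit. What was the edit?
This is the original image degraded with heavy JPEG compression.

Blocky 8×8 compression artifacts appear around shape edges and the flat background shows ringing — characteristic JPEG degradation.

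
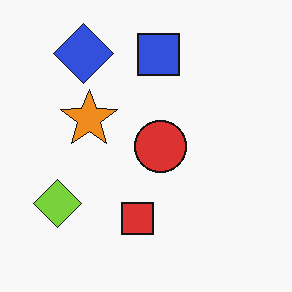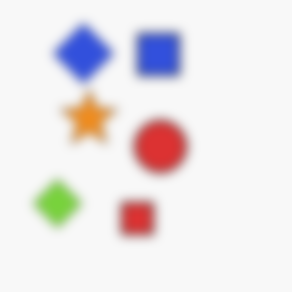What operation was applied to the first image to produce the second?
Strongly gaussian-blurred.

Shape edges and outlines are uniformly softened across the whole image.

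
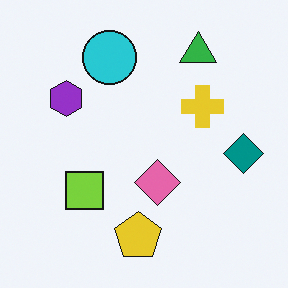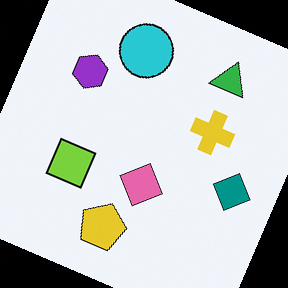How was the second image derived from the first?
The transformation is: rotated clockwise by a clearly visible amount.

Every shape is tilted by the same angle and the image corners show triangular fill wedges — a whole-image rotation by a non-right angle.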